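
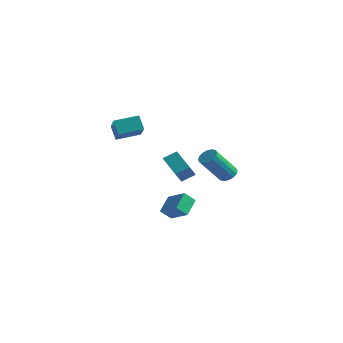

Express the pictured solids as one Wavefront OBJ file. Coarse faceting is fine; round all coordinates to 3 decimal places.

v -1.112 3.65 -1.693
v -0.502 3.656 -1.533
v -0.919 2.337 0.112
v -1.528 2.33 -0.047
v -0.636 3.904 -1.368
v -1.052 2.585 0.277
v -0.896 4.084 -1.29
v -1.313 2.764 0.355
v -1.215 4.147 -1.32
v -1.631 2.828 0.326
v -1.506 4.077 -1.45
v -1.922 2.758 0.196
v -1.691 3.893 -1.645
v -2.107 2.573 0.001
v -1.721 3.643 -1.852
v -2.138 2.324 -0.207
v -1.588 3.395 -2.017
v -2.004 2.076 -0.372
v -1.327 3.216 -2.095
v -1.744 1.896 -0.45
v -1.009 3.152 -2.066
v -1.425 1.833 -0.42
v -0.718 3.222 -1.936
v -1.134 1.903 -0.29
v -0.533 3.407 -1.741
v -0.949 2.087 -0.095
v -0.154 -1.489 -0.603
v -0.101 -2.046 0.102
v -1.654 -0.811 0.046
v -1.601 -1.368 0.751
v 0.321 -0.872 -0.151
v 0.374 -1.429 0.554
v -1.179 -0.194 0.498
v -1.126 -0.751 1.203
v -2.99 0.915 -4.827
v -3.344 0.366 -4.208
v -3.273 1.948 -4.072
v -3.626 1.398 -3.453
v -1.694 0.802 -4.187
v -2.047 0.252 -3.568
v -1.976 1.834 -3.432
v -2.33 1.285 -2.813
v -3.698 -3.219 3.136
v -2.401 -4.396 4.101
v -2.889 -2.098 3.415
v -1.592 -3.275 4.38
v -3.208 -3.365 2.3
v -1.911 -4.542 3.265
v -2.399 -2.244 2.579
v -1.102 -3.421 3.544
f 2 1 5
f 2 5 3
f 3 5 6
f 3 6 4
f 5 1 7
f 5 7 6
f 6 7 8
f 6 8 4
f 7 1 9
f 7 9 8
f 8 9 10
f 8 10 4
f 9 1 11
f 9 11 10
f 10 11 12
f 10 12 4
f 11 1 13
f 11 13 12
f 12 13 14
f 12 14 4
f 13 1 15
f 13 15 14
f 14 15 16
f 14 16 4
f 15 1 17
f 15 17 16
f 16 17 18
f 16 18 4
f 17 1 19
f 17 19 18
f 18 19 20
f 18 20 4
f 19 1 21
f 19 21 20
f 20 21 22
f 20 22 4
f 21 1 23
f 21 23 22
f 22 23 24
f 22 24 4
f 23 1 25
f 23 25 24
f 24 25 26
f 24 26 4
f 25 1 2
f 25 2 26
f 26 2 3
f 26 3 4
f 28 30 27
f 31 28 27
f 27 30 29
f 29 31 27
f 28 34 30
f 32 28 31
f 32 34 28
f 30 34 29
f 33 31 29
f 29 34 33
f 33 32 31
f 34 32 33
f 36 38 35
f 39 36 35
f 35 38 37
f 37 39 35
f 36 42 38
f 40 36 39
f 40 42 36
f 38 42 37
f 41 39 37
f 37 42 41
f 41 40 39
f 42 40 41
f 44 46 43
f 47 44 43
f 43 46 45
f 45 47 43
f 44 50 46
f 48 44 47
f 48 50 44
f 46 50 45
f 49 47 45
f 45 50 49
f 49 48 47
f 50 48 49



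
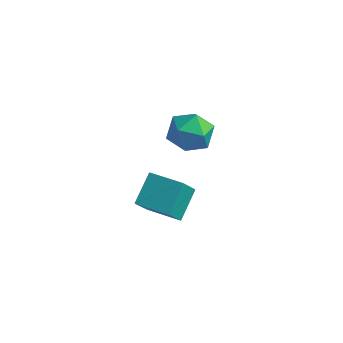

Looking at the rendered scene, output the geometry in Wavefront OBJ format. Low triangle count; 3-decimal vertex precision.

v -4.01 -2.172 -3.823
v -4.182 -3.004 -2.575
v -4.017 -0.774 -2.891
v -4.189 -1.606 -1.643
v -2.311 -2.274 -3.657
v -2.483 -3.106 -2.409
v -2.318 -0.876 -2.725
v -2.49 -1.708 -1.477
v -1.999 -0.888 1.593
v -1.323 -1.757 1.765
v -3.097 -1.483 2.895
v -2.421 -2.352 3.067
v -2.087 -1.325 3.341
v -1.409 -0.957 2.536
v -3.011 -2.283 2.124
v -2.333 -1.915 1.319
v -1.949 -2.62 2.093
v -1.378 -2.027 2.845
v -3.042 -1.213 1.815
v -2.471 -0.62 2.567
f 2 4 1
f 5 2 1
f 1 4 3
f 3 5 1
f 2 8 4
f 6 2 5
f 6 8 2
f 4 8 3
f 7 5 3
f 3 8 7
f 7 6 5
f 8 6 7
f 9 20 14
f 9 14 10
f 9 10 16
f 9 16 19
f 9 19 20
f 10 14 18
f 14 20 13
f 20 19 11
f 19 16 15
f 16 10 17
f 12 18 13
f 12 13 11
f 12 11 15
f 12 15 17
f 12 17 18
f 13 18 14
f 11 13 20
f 15 11 19
f 17 15 16
f 18 17 10



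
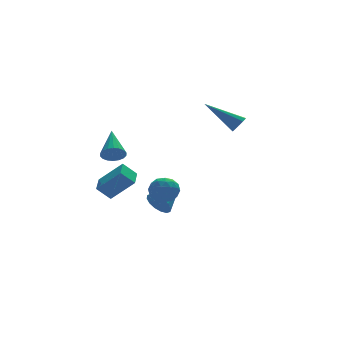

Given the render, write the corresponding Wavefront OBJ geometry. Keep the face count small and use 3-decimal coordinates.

v -1.844 1.91 -2.92
v -0.826 1.257 -1.754
v -1.359 2.962 -2.754
v -0.341 2.308 -1.588
v -1.179 1.712 -3.612
v -0.161 1.058 -2.446
v -0.694 2.763 -3.446
v 0.324 2.11 -2.28
v -1.111 -3.797 -0.527
v -0.388 -3.583 -0.386
v -0.732 -4.417 -1.534
v -0.009 -4.203 -1.393
v -0.359 -4.701 -0.926
v -0.593 -4.318 -0.304
v -0.527 -3.682 -1.616
v -0.761 -3.299 -0.994
v -0.027 -3.512 -1.06
v 0.077 -4.141 -0.633
v -1.197 -3.859 -1.287
v -1.093 -4.488 -0.86
v -0.783 -3.636 -0.368
v -0.337 -4.364 -1.552
v -0.543 -4.657 -1.277
v -0.118 -4.531 -1.195
v -0.904 -4.068 -0.319
v -0.478 -3.942 -0.237
v -0.461 -4.599 -0.554
v -0.642 -4.058 -1.683
v -0.216 -3.932 -1.601
v -1.002 -3.469 -0.725
v -0.577 -3.343 -0.643
v -0.659 -3.401 -1.366
v -0.145 -3.468 -0.681
v 0.078 -3.832 -1.273
v -0.227 -3.526 -1.404
v -0.365 -3.301 -1.039
v -0.084 -3.838 -0.431
v 0.139 -4.202 -1.023
v -0.067 -4.495 -0.748
v -0.205 -4.27 -0.382
v 0.128 -3.796 -0.826
v -1.259 -3.798 -0.897
v -1.036 -4.162 -1.489
v -0.915 -3.73 -1.538
v -1.053 -3.505 -1.172
v -1.198 -4.168 -0.647
v -0.975 -4.532 -1.239
v -0.755 -4.699 -0.881
v -0.893 -4.474 -0.516
v -1.248 -4.204 -1.094
v -1.275 0.973 -0.374
v -0.856 0.63 -0.033
v -0.825 2.507 0.614
v -0.699 0.724 -0.251
v -0.656 0.867 -0.493
v -0.735 1.032 -0.712
v -0.922 1.184 -0.864
v -1.178 1.295 -0.919
v -1.454 1.342 -0.866
v -1.695 1.316 -0.715
v -1.852 1.222 -0.498
v -1.895 1.079 -0.255
v -1.816 0.914 -0.037
v -1.629 0.762 0.115
v -1.373 0.651 0.17
v -1.097 0.604 0.117
v 3.961 -2 1.893
v 4.337 -1.897 2.237
v 2.599 -1.02 3.087
v 4.327 -1.655 2.027
v 4.177 -1.544 1.765
v 3.944 -1.608 1.552
v 3.719 -1.821 1.469
v 3.586 -2.103 1.548
v 3.596 -2.345 1.759
v 3.746 -2.456 2.021
v 3.978 -2.392 2.234
v 4.204 -2.179 2.317
v 1.186 1.399 -4.158
v 1.624 0.975 -4.629
v 2.494 2.021 -3.502
v 1.561 1.315 -4.826
v 1.398 1.678 -4.844
v 1.177 1.966 -4.679
v 0.959 2.102 -4.374
v 0.802 2.05 -4.011
v 0.748 1.823 -3.688
v 0.811 1.482 -3.491
v 0.975 1.119 -3.473
v 1.195 0.831 -3.638
v 1.413 0.695 -3.943
v 1.57 0.748 -4.306
f 2 4 1
f 5 2 1
f 1 4 3
f 3 5 1
f 2 8 4
f 6 2 5
f 6 8 2
f 4 8 3
f 7 5 3
f 3 8 7
f 7 6 5
f 8 6 7
f 9 46 25
f 46 20 49
f 25 49 14
f 46 49 25
f 9 25 21
f 25 14 26
f 21 26 10
f 25 26 21
f 9 21 30
f 21 10 31
f 30 31 16
f 21 31 30
f 9 30 42
f 30 16 45
f 42 45 19
f 30 45 42
f 9 42 46
f 42 19 50
f 46 50 20
f 42 50 46
f 10 26 37
f 26 14 40
f 37 40 18
f 26 40 37
f 14 49 27
f 49 20 48
f 27 48 13
f 49 48 27
f 20 50 47
f 50 19 43
f 47 43 11
f 50 43 47
f 19 45 44
f 45 16 32
f 44 32 15
f 45 32 44
f 16 31 36
f 31 10 33
f 36 33 17
f 31 33 36
f 12 38 24
f 38 18 39
f 24 39 13
f 38 39 24
f 12 24 22
f 24 13 23
f 22 23 11
f 24 23 22
f 12 22 29
f 22 11 28
f 29 28 15
f 22 28 29
f 12 29 34
f 29 15 35
f 34 35 17
f 29 35 34
f 12 34 38
f 34 17 41
f 38 41 18
f 34 41 38
f 13 39 27
f 39 18 40
f 27 40 14
f 39 40 27
f 11 23 47
f 23 13 48
f 47 48 20
f 23 48 47
f 15 28 44
f 28 11 43
f 44 43 19
f 28 43 44
f 17 35 36
f 35 15 32
f 36 32 16
f 35 32 36
f 18 41 37
f 41 17 33
f 37 33 10
f 41 33 37
f 52 51 54
f 52 54 53
f 54 51 55
f 54 55 53
f 55 51 56
f 55 56 53
f 56 51 57
f 56 57 53
f 57 51 58
f 57 58 53
f 58 51 59
f 58 59 53
f 59 51 60
f 59 60 53
f 60 51 61
f 60 61 53
f 61 51 62
f 61 62 53
f 62 51 63
f 62 63 53
f 63 51 64
f 63 64 53
f 64 51 65
f 64 65 53
f 65 51 66
f 65 66 53
f 66 51 52
f 66 52 53
f 68 67 70
f 68 70 69
f 70 67 71
f 70 71 69
f 71 67 72
f 71 72 69
f 72 67 73
f 72 73 69
f 73 67 74
f 73 74 69
f 74 67 75
f 74 75 69
f 75 67 76
f 75 76 69
f 76 67 77
f 76 77 69
f 77 67 78
f 77 78 69
f 78 67 68
f 78 68 69
f 80 79 82
f 80 82 81
f 82 79 83
f 82 83 81
f 83 79 84
f 83 84 81
f 84 79 85
f 84 85 81
f 85 79 86
f 85 86 81
f 86 79 87
f 86 87 81
f 87 79 88
f 87 88 81
f 88 79 89
f 88 89 81
f 89 79 90
f 89 90 81
f 90 79 91
f 90 91 81
f 91 79 92
f 91 92 81
f 92 79 80
f 92 80 81



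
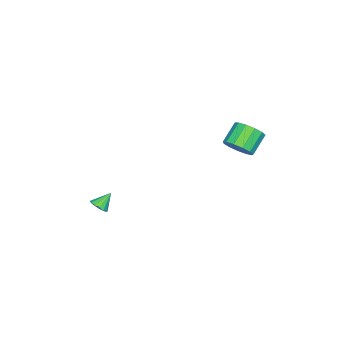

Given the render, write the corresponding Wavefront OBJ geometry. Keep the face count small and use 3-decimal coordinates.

v 1.136 -3.737 -3.72
v 1.475 -4.013 -3.294
v 0.444 -3.323 -2.9
v 1.605 -3.727 -3.329
v 1.609 -3.444 -3.468
v 1.486 -3.239 -3.675
v 1.27 -3.167 -3.894
v 1.018 -3.248 -4.066
v 0.798 -3.46 -4.145
v 0.668 -3.746 -4.111
v 0.664 -4.029 -3.971
v 0.786 -4.234 -3.765
v 1.003 -4.306 -3.546
v 1.255 -4.225 -3.374
v -0.901 3.817 2.517
v -0.454 3.345 3.168
v -1.592 3.49 4.054
v -2.039 3.963 3.403
v -0.334 3.844 3.24
v -1.472 3.989 4.127
v -0.393 4.334 3.083
v -1.531 4.48 3.97
v -0.614 4.661 2.747
v -1.752 4.806 3.633
v -0.926 4.719 2.337
v -2.064 4.865 3.223
v -1.23 4.491 1.984
v -2.368 4.637 2.871
v -1.429 4.05 1.8
v -2.568 4.195 2.687
v -1.461 3.534 1.844
v -2.599 3.679 2.731
v -1.315 3.108 2.101
v -2.453 3.254 2.988
v -1.037 2.908 2.491
v -2.175 3.053 3.377
v -0.716 2.996 2.888
v -1.854 3.141 3.775
f 2 1 4
f 2 4 3
f 4 1 5
f 4 5 3
f 5 1 6
f 5 6 3
f 6 1 7
f 6 7 3
f 7 1 8
f 7 8 3
f 8 1 9
f 8 9 3
f 9 1 10
f 9 10 3
f 10 1 11
f 10 11 3
f 11 1 12
f 11 12 3
f 12 1 13
f 12 13 3
f 13 1 14
f 13 14 3
f 14 1 2
f 14 2 3
f 16 15 19
f 16 19 17
f 17 19 20
f 17 20 18
f 19 15 21
f 19 21 20
f 20 21 22
f 20 22 18
f 21 15 23
f 21 23 22
f 22 23 24
f 22 24 18
f 23 15 25
f 23 25 24
f 24 25 26
f 24 26 18
f 25 15 27
f 25 27 26
f 26 27 28
f 26 28 18
f 27 15 29
f 27 29 28
f 28 29 30
f 28 30 18
f 29 15 31
f 29 31 30
f 30 31 32
f 30 32 18
f 31 15 33
f 31 33 32
f 32 33 34
f 32 34 18
f 33 15 35
f 33 35 34
f 34 35 36
f 34 36 18
f 35 15 37
f 35 37 36
f 36 37 38
f 36 38 18
f 37 15 16
f 37 16 38
f 38 16 17
f 38 17 18



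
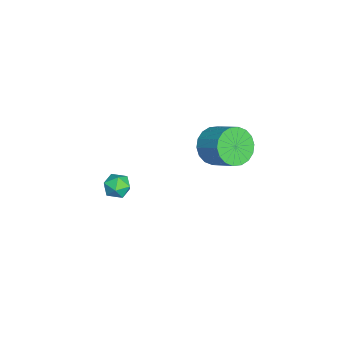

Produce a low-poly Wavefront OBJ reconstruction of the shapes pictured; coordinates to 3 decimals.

v -2.307 -3.044 -2.183
v -1.538 -2.846 -2.271
v -2.082 -4.174 -2.769
v -1.313 -3.976 -2.857
v -1.606 -4.129 -2.129
v -1.745 -3.43 -1.767
v -1.875 -3.59 -3.273
v -2.014 -2.891 -2.911
v -1.271 -3.183 -2.945
v -1.105 -3.516 -2.237
v -2.515 -3.504 -2.803
v -2.349 -3.837 -2.095
v 0.374 1.382 2.96
v 0.885 1.677 2.056
v 1.797 2.673 2.895
v 1.286 2.378 3.8
v 0.521 1.99 2.08
v 1.433 2.986 2.919
v 0.128 2.182 2.278
v 1.04 3.178 3.118
v -0.216 2.217 2.612
v 0.696 3.212 3.451
v -0.444 2.085 3.014
v 0.468 3.081 3.854
v -0.509 1.815 3.406
v 0.403 2.811 4.246
v -0.4 1.459 3.71
v 0.512 2.455 4.549
v -0.137 1.087 3.865
v 0.775 2.083 4.704
v 0.227 0.774 3.841
v 1.139 1.77 4.68
v 0.62 0.582 3.642
v 1.532 1.578 4.482
v 0.964 0.548 3.309
v 1.876 1.543 4.148
v 1.192 0.679 2.906
v 2.104 1.675 3.746
v 1.257 0.949 2.514
v 2.169 1.945 3.354
v 1.148 1.305 2.211
v 2.06 2.301 3.05
f 1 12 6
f 1 6 2
f 1 2 8
f 1 8 11
f 1 11 12
f 2 6 10
f 6 12 5
f 12 11 3
f 11 8 7
f 8 2 9
f 4 10 5
f 4 5 3
f 4 3 7
f 4 7 9
f 4 9 10
f 5 10 6
f 3 5 12
f 7 3 11
f 9 7 8
f 10 9 2
f 14 13 17
f 14 17 15
f 15 17 18
f 15 18 16
f 17 13 19
f 17 19 18
f 18 19 20
f 18 20 16
f 19 13 21
f 19 21 20
f 20 21 22
f 20 22 16
f 21 13 23
f 21 23 22
f 22 23 24
f 22 24 16
f 23 13 25
f 23 25 24
f 24 25 26
f 24 26 16
f 25 13 27
f 25 27 26
f 26 27 28
f 26 28 16
f 27 13 29
f 27 29 28
f 28 29 30
f 28 30 16
f 29 13 31
f 29 31 30
f 30 31 32
f 30 32 16
f 31 13 33
f 31 33 32
f 32 33 34
f 32 34 16
f 33 13 35
f 33 35 34
f 34 35 36
f 34 36 16
f 35 13 37
f 35 37 36
f 36 37 38
f 36 38 16
f 37 13 39
f 37 39 38
f 38 39 40
f 38 40 16
f 39 13 41
f 39 41 40
f 40 41 42
f 40 42 16
f 41 13 14
f 41 14 42
f 42 14 15
f 42 15 16



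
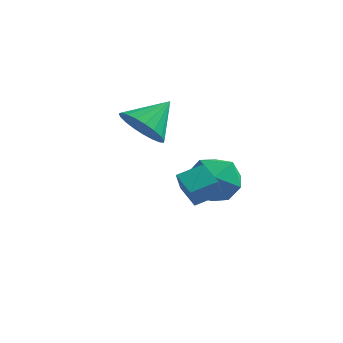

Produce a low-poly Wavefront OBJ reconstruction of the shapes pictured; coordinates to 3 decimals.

v -2.985 -0.625 3.016
v -2.223 -0.447 2.362
v -2.415 0.485 3.984
v -2.521 -0.176 2.227
v -2.898 0.017 2.228
v -3.291 0.099 2.366
v -3.631 0.056 2.616
v -3.859 -0.105 2.935
v -3.936 -0.356 3.268
v -3.849 -0.654 3.558
v -3.613 -0.946 3.754
v -3.268 -1.183 3.822
v -2.874 -1.324 3.751
v -2.499 -1.343 3.553
v -2.209 -1.239 3.262
v -2.053 -1.028 2.928
v -2.058 -0.748 2.61
v -0.247 1.024 1.189
v 0.244 0.608 0.216
v -1.944 0.952 0.364
v -1.453 0.536 -0.609
v -1.492 -0.124 0.352
v -0.443 -0.08 0.862
v -1.257 1.64 -0.282
v -0.208 1.684 0.228
v -0.38 0.988 -0.694
v -0.525 -0.101 -0.302
v -1.175 1.661 0.882
v -1.32 0.572 1.274
v 0.35 -3.524 1.184
v 0.431 -4.046 2.021
v -0.415 -2.975 1.6
v -0.334 -3.497 2.437
v 1.034 -2.843 1.543
v 1.115 -3.365 2.38
v 0.269 -2.294 1.959
v 0.35 -2.816 2.796
f 2 1 4
f 2 4 3
f 4 1 5
f 4 5 3
f 5 1 6
f 5 6 3
f 6 1 7
f 6 7 3
f 7 1 8
f 7 8 3
f 8 1 9
f 8 9 3
f 9 1 10
f 9 10 3
f 10 1 11
f 10 11 3
f 11 1 12
f 11 12 3
f 12 1 13
f 12 13 3
f 13 1 14
f 13 14 3
f 14 1 15
f 14 15 3
f 15 1 16
f 15 16 3
f 16 1 17
f 16 17 3
f 17 1 2
f 17 2 3
f 18 29 23
f 18 23 19
f 18 19 25
f 18 25 28
f 18 28 29
f 19 23 27
f 23 29 22
f 29 28 20
f 28 25 24
f 25 19 26
f 21 27 22
f 21 22 20
f 21 20 24
f 21 24 26
f 21 26 27
f 22 27 23
f 20 22 29
f 24 20 28
f 26 24 25
f 27 26 19
f 31 33 30
f 34 31 30
f 30 33 32
f 32 34 30
f 31 37 33
f 35 31 34
f 35 37 31
f 33 37 32
f 36 34 32
f 32 37 36
f 36 35 34
f 37 35 36



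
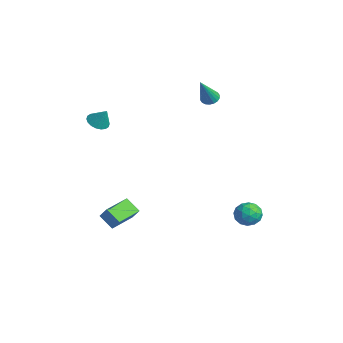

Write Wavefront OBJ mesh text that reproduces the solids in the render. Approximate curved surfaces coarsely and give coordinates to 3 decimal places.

v -1.325 -3.527 -4.73
v -2.148 -3.925 -4.05
v -1.942 -2.004 -4.588
v -2.766 -2.402 -3.907
v -0.714 -3.358 -3.893
v -1.538 -3.756 -3.212
v -1.332 -1.835 -3.75
v -2.155 -2.233 -3.07
v -3.958 3.91 2.791
v -3.406 3.895 2.582
v -3.302 2.93 4.589
v -3.414 4.124 2.71
v -3.529 4.311 2.854
v -3.729 4.419 2.985
v -3.975 4.426 3.079
v -4.217 4.33 3.115
v -4.407 4.152 3.087
v -4.509 3.926 3.001
v -4.502 3.697 2.873
v -4.386 3.51 2.729
v -4.186 3.402 2.597
v -3.941 3.395 2.504
v -3.699 3.491 2.468
v -3.508 3.669 2.495
v -2.335 -3.831 3.495
v -1.706 -3.93 3.203
v -1.825 -3.509 4.485
v -1.768 -3.631 3.137
v -1.941 -3.373 3.142
v -2.193 -3.205 3.217
v -2.472 -3.161 3.347
v -2.725 -3.25 3.506
v -2.9 -3.454 3.663
v -2.964 -3.733 3.787
v -2.903 -4.032 3.852
v -2.729 -4.29 3.847
v -2.478 -4.458 3.772
v -2.198 -4.502 3.643
v -1.945 -4.413 3.483
v -1.77 -4.209 3.327
v 2.981 3.234 -2.149
v 3.392 3.453 -2.862
v 2.728 1.987 -2.678
v 3.139 2.206 -3.391
v 3.571 2.101 -2.665
v 3.728 2.871 -2.338
v 2.392 2.569 -3.202
v 2.549 3.339 -2.875
v 3.028 3.042 -3.513
v 3.757 2.752 -3.181
v 2.363 2.688 -2.359
v 3.092 2.398 -2.027
v 3.209 3.453 -2.459
v 2.911 1.987 -3.081
v 3.165 1.925 -2.654
v 3.407 2.054 -3.073
v 3.406 3.111 -2.151
v 3.648 3.24 -2.57
v 3.753 2.445 -2.454
v 2.472 2.2 -2.97
v 2.714 2.329 -3.389
v 2.713 3.386 -2.467
v 2.955 3.515 -2.886
v 2.367 2.995 -3.086
v 3.237 3.34 -3.261
v 3.088 2.607 -3.572
v 2.648 2.82 -3.46
v 2.741 3.273 -3.268
v 3.665 3.17 -3.066
v 3.516 2.437 -3.377
v 3.771 2.375 -2.95
v 3.863 2.828 -2.758
v 3.451 2.928 -3.448
v 2.604 3.003 -2.163
v 2.455 2.27 -2.474
v 2.257 2.612 -2.782
v 2.349 3.065 -2.59
v 3.032 2.833 -1.968
v 2.883 2.1 -2.279
v 3.379 2.167 -2.272
v 3.472 2.62 -2.08
v 2.669 2.512 -2.092
f 2 4 1
f 5 2 1
f 1 4 3
f 3 5 1
f 2 8 4
f 6 2 5
f 6 8 2
f 4 8 3
f 7 5 3
f 3 8 7
f 7 6 5
f 8 6 7
f 10 9 12
f 10 12 11
f 12 9 13
f 12 13 11
f 13 9 14
f 13 14 11
f 14 9 15
f 14 15 11
f 15 9 16
f 15 16 11
f 16 9 17
f 16 17 11
f 17 9 18
f 17 18 11
f 18 9 19
f 18 19 11
f 19 9 20
f 19 20 11
f 20 9 21
f 20 21 11
f 21 9 22
f 21 22 11
f 22 9 23
f 22 23 11
f 23 9 24
f 23 24 11
f 24 9 10
f 24 10 11
f 26 25 28
f 26 28 27
f 28 25 29
f 28 29 27
f 29 25 30
f 29 30 27
f 30 25 31
f 30 31 27
f 31 25 32
f 31 32 27
f 32 25 33
f 32 33 27
f 33 25 34
f 33 34 27
f 34 25 35
f 34 35 27
f 35 25 36
f 35 36 27
f 36 25 37
f 36 37 27
f 37 25 38
f 37 38 27
f 38 25 39
f 38 39 27
f 39 25 40
f 39 40 27
f 40 25 26
f 40 26 27
f 41 78 57
f 78 52 81
f 57 81 46
f 78 81 57
f 41 57 53
f 57 46 58
f 53 58 42
f 57 58 53
f 41 53 62
f 53 42 63
f 62 63 48
f 53 63 62
f 41 62 74
f 62 48 77
f 74 77 51
f 62 77 74
f 41 74 78
f 74 51 82
f 78 82 52
f 74 82 78
f 42 58 69
f 58 46 72
f 69 72 50
f 58 72 69
f 46 81 59
f 81 52 80
f 59 80 45
f 81 80 59
f 52 82 79
f 82 51 75
f 79 75 43
f 82 75 79
f 51 77 76
f 77 48 64
f 76 64 47
f 77 64 76
f 48 63 68
f 63 42 65
f 68 65 49
f 63 65 68
f 44 70 56
f 70 50 71
f 56 71 45
f 70 71 56
f 44 56 54
f 56 45 55
f 54 55 43
f 56 55 54
f 44 54 61
f 54 43 60
f 61 60 47
f 54 60 61
f 44 61 66
f 61 47 67
f 66 67 49
f 61 67 66
f 44 66 70
f 66 49 73
f 70 73 50
f 66 73 70
f 45 71 59
f 71 50 72
f 59 72 46
f 71 72 59
f 43 55 79
f 55 45 80
f 79 80 52
f 55 80 79
f 47 60 76
f 60 43 75
f 76 75 51
f 60 75 76
f 49 67 68
f 67 47 64
f 68 64 48
f 67 64 68
f 50 73 69
f 73 49 65
f 69 65 42
f 73 65 69



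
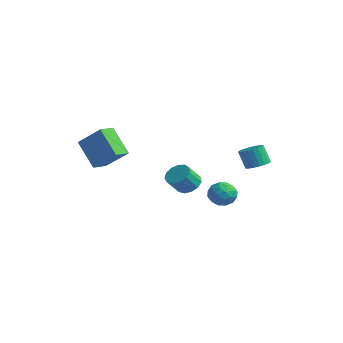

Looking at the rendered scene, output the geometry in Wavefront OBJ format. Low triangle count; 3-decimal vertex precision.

v -1.266 -4.338 2.277
v -2.488 -4.477 3.725
v -1.537 -3.406 2.138
v -2.759 -3.546 3.586
v 0.019 -3.794 3.414
v -1.203 -3.934 4.862
v -0.252 -2.863 3.275
v -1.474 -3.002 4.723
v 0.471 2.659 -0.981
v 1.184 2.904 -0.608
v 0.376 1.616 -0.112
v 1.089 1.861 0.261
v 0.393 2.327 0.337
v 0.451 2.972 -0.201
v 1.109 1.548 -0.519
v 1.167 2.193 -1.057
v 1.578 2.218 -0.323
v 1.135 2.7 0.206
v 0.425 1.82 -0.926
v -0.018 2.302 -0.397
v 0.836 2.873 -0.871
v 0.724 1.647 0.151
v 0.315 1.921 0.195
v 0.734 2.065 0.415
v 0.405 2.913 -0.631
v 0.824 3.057 -0.412
v 0.359 2.718 0.143
v 0.736 1.463 -0.308
v 1.155 1.607 -0.089
v 0.826 2.455 -1.135
v 1.245 2.599 -0.915
v 1.201 1.802 -0.863
v 1.486 2.614 -0.484
v 1.431 2.001 0.027
v 1.442 1.817 -0.432
v 1.477 2.196 -0.748
v 1.226 2.897 -0.173
v 1.171 2.284 0.338
v 0.761 2.558 0.382
v 0.796 2.937 0.066
v 1.458 2.494 -0.006
v 0.389 2.236 -1.058
v 0.334 1.623 -0.547
v 0.764 1.583 -0.786
v 0.799 1.962 -1.102
v 0.129 2.519 -0.747
v 0.074 1.906 -0.236
v 0.083 2.324 0.028
v 0.118 2.703 -0.288
v 0.102 2.026 -0.714
v 2.246 3.442 1.897
v 2.831 3.109 2.052
v 2.438 2.926 3.139
v 1.854 3.258 2.983
v 2.895 3.362 2.118
v 2.502 3.179 3.205
v 2.861 3.627 2.15
v 2.468 3.444 3.237
v 2.733 3.864 2.144
v 2.34 3.681 3.23
v 2.531 4.037 2.1
v 2.138 3.853 3.187
v 2.285 4.118 2.025
v 1.893 3.935 3.112
v 2.034 4.097 1.931
v 1.641 3.914 3.017
v 1.815 3.976 1.831
v 1.422 3.793 2.918
v 1.662 3.774 1.741
v 1.269 3.591 2.828
v 1.598 3.521 1.675
v 1.205 3.338 2.762
v 1.632 3.256 1.643
v 1.239 3.073 2.73
v 1.76 3.019 1.65
v 1.367 2.836 2.736
v 1.962 2.847 1.693
v 1.569 2.663 2.78
v 2.207 2.765 1.768
v 1.815 2.582 2.855
v 2.459 2.786 1.863
v 2.066 2.603 2.949
v 2.678 2.907 1.962
v 2.285 2.724 3.049
v 0.735 0.165 0.803
v 1.051 0.682 1.245
v 1.121 -0.108 2.119
v 0.805 -0.625 1.677
v 0.634 0.712 1.306
v 0.704 -0.077 2.18
v 0.249 0.569 1.207
v 0.319 -0.221 2.081
v 0.018 0.297 0.98
v 0.088 -0.492 1.854
v 0.015 -0.017 0.697
v 0.085 -0.806 1.571
v 0.241 -0.273 0.447
v 0.31 -1.062 1.321
v 0.623 -0.39 0.311
v 0.693 -1.18 1.185
v 1.041 -0.331 0.331
v 1.111 -1.121 1.205
v 1.362 -0.115 0.5
v 1.432 -0.904 1.374
v 1.484 0.19 0.766
v 1.554 -0.599 1.64
v 1.368 0.487 1.044
v 1.438 -0.302 1.918
f 2 4 1
f 5 2 1
f 1 4 3
f 3 5 1
f 2 8 4
f 6 2 5
f 6 8 2
f 4 8 3
f 7 5 3
f 3 8 7
f 7 6 5
f 8 6 7
f 9 46 25
f 46 20 49
f 25 49 14
f 46 49 25
f 9 25 21
f 25 14 26
f 21 26 10
f 25 26 21
f 9 21 30
f 21 10 31
f 30 31 16
f 21 31 30
f 9 30 42
f 30 16 45
f 42 45 19
f 30 45 42
f 9 42 46
f 42 19 50
f 46 50 20
f 42 50 46
f 10 26 37
f 26 14 40
f 37 40 18
f 26 40 37
f 14 49 27
f 49 20 48
f 27 48 13
f 49 48 27
f 20 50 47
f 50 19 43
f 47 43 11
f 50 43 47
f 19 45 44
f 45 16 32
f 44 32 15
f 45 32 44
f 16 31 36
f 31 10 33
f 36 33 17
f 31 33 36
f 12 38 24
f 38 18 39
f 24 39 13
f 38 39 24
f 12 24 22
f 24 13 23
f 22 23 11
f 24 23 22
f 12 22 29
f 22 11 28
f 29 28 15
f 22 28 29
f 12 29 34
f 29 15 35
f 34 35 17
f 29 35 34
f 12 34 38
f 34 17 41
f 38 41 18
f 34 41 38
f 13 39 27
f 39 18 40
f 27 40 14
f 39 40 27
f 11 23 47
f 23 13 48
f 47 48 20
f 23 48 47
f 15 28 44
f 28 11 43
f 44 43 19
f 28 43 44
f 17 35 36
f 35 15 32
f 36 32 16
f 35 32 36
f 18 41 37
f 41 17 33
f 37 33 10
f 41 33 37
f 52 51 55
f 52 55 53
f 53 55 56
f 53 56 54
f 55 51 57
f 55 57 56
f 56 57 58
f 56 58 54
f 57 51 59
f 57 59 58
f 58 59 60
f 58 60 54
f 59 51 61
f 59 61 60
f 60 61 62
f 60 62 54
f 61 51 63
f 61 63 62
f 62 63 64
f 62 64 54
f 63 51 65
f 63 65 64
f 64 65 66
f 64 66 54
f 65 51 67
f 65 67 66
f 66 67 68
f 66 68 54
f 67 51 69
f 67 69 68
f 68 69 70
f 68 70 54
f 69 51 71
f 69 71 70
f 70 71 72
f 70 72 54
f 71 51 73
f 71 73 72
f 72 73 74
f 72 74 54
f 73 51 75
f 73 75 74
f 74 75 76
f 74 76 54
f 75 51 77
f 75 77 76
f 76 77 78
f 76 78 54
f 77 51 79
f 77 79 78
f 78 79 80
f 78 80 54
f 79 51 81
f 79 81 80
f 80 81 82
f 80 82 54
f 81 51 83
f 81 83 82
f 82 83 84
f 82 84 54
f 83 51 52
f 83 52 84
f 84 52 53
f 84 53 54
f 86 85 89
f 86 89 87
f 87 89 90
f 87 90 88
f 89 85 91
f 89 91 90
f 90 91 92
f 90 92 88
f 91 85 93
f 91 93 92
f 92 93 94
f 92 94 88
f 93 85 95
f 93 95 94
f 94 95 96
f 94 96 88
f 95 85 97
f 95 97 96
f 96 97 98
f 96 98 88
f 97 85 99
f 97 99 98
f 98 99 100
f 98 100 88
f 99 85 101
f 99 101 100
f 100 101 102
f 100 102 88
f 101 85 103
f 101 103 102
f 102 103 104
f 102 104 88
f 103 85 105
f 103 105 104
f 104 105 106
f 104 106 88
f 105 85 107
f 105 107 106
f 106 107 108
f 106 108 88
f 107 85 86
f 107 86 108
f 108 86 87
f 108 87 88



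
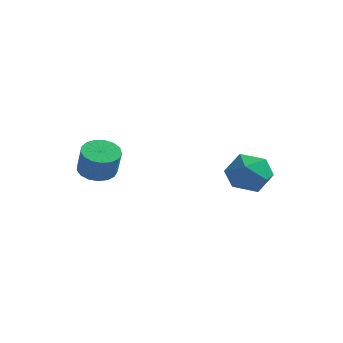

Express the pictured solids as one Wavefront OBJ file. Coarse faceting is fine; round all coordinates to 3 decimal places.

v 0.849 2.386 -2.022
v 1.945 2.315 -1.469
v 0.235 0.785 -1.011
v 1.331 0.714 -0.458
v 0.57 1.644 -0.196
v 0.949 2.633 -0.821
v 1.231 0.467 -1.659
v 1.61 1.456 -2.284
v 2.181 1.128 -1.245
v 1.773 1.856 -0.341
v 0.407 1.244 -2.139
v -0.001 1.972 -1.235
v -3.7 -3.585 -0.065
v -3.216 -2.827 -0.038
v -2.775 -3.157 1.292
v -3.26 -3.915 1.265
v -3.6 -2.71 0.118
v -3.159 -3.039 1.449
v -4.007 -2.793 0.232
v -3.566 -3.122 1.563
v -4.343 -3.058 0.278
v -3.903 -3.387 1.609
v -4.533 -3.443 0.246
v -4.092 -3.772 1.576
v -4.532 -3.861 0.142
v -4.091 -4.191 1.473
v -4.34 -4.216 -0.01
v -3.899 -4.545 1.321
v -4.002 -4.426 -0.174
v -3.561 -4.756 1.157
v -3.595 -4.444 -0.313
v -3.154 -4.773 1.018
v -3.212 -4.265 -0.396
v -2.771 -4.594 0.935
v -2.941 -3.93 -0.402
v -2.5 -4.26 0.928
v -2.844 -3.517 -0.332
v -2.403 -3.846 0.999
v -2.943 -3.118 -0.201
v -2.502 -3.448 1.13
f 1 12 6
f 1 6 2
f 1 2 8
f 1 8 11
f 1 11 12
f 2 6 10
f 6 12 5
f 12 11 3
f 11 8 7
f 8 2 9
f 4 10 5
f 4 5 3
f 4 3 7
f 4 7 9
f 4 9 10
f 5 10 6
f 3 5 12
f 7 3 11
f 9 7 8
f 10 9 2
f 14 13 17
f 14 17 15
f 15 17 18
f 15 18 16
f 17 13 19
f 17 19 18
f 18 19 20
f 18 20 16
f 19 13 21
f 19 21 20
f 20 21 22
f 20 22 16
f 21 13 23
f 21 23 22
f 22 23 24
f 22 24 16
f 23 13 25
f 23 25 24
f 24 25 26
f 24 26 16
f 25 13 27
f 25 27 26
f 26 27 28
f 26 28 16
f 27 13 29
f 27 29 28
f 28 29 30
f 28 30 16
f 29 13 31
f 29 31 30
f 30 31 32
f 30 32 16
f 31 13 33
f 31 33 32
f 32 33 34
f 32 34 16
f 33 13 35
f 33 35 34
f 34 35 36
f 34 36 16
f 35 13 37
f 35 37 36
f 36 37 38
f 36 38 16
f 37 13 39
f 37 39 38
f 38 39 40
f 38 40 16
f 39 13 14
f 39 14 40
f 40 14 15
f 40 15 16



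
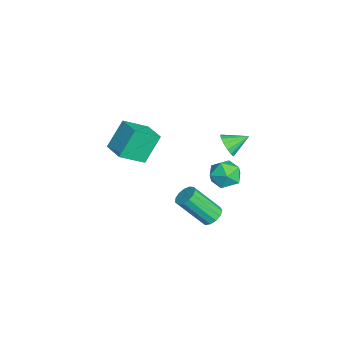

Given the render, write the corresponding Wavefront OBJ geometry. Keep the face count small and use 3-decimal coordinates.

v -1.498 1.434 -4.035
v -1.102 1.851 -3.654
v -1.207 0.424 -1.983
v -1.602 0.006 -2.365
v -1.471 1.957 -3.586
v -1.575 0.53 -1.916
v -1.847 1.897 -3.662
v -1.952 0.469 -1.991
v -2.113 1.689 -3.856
v -2.218 0.262 -2.185
v -2.183 1.401 -4.106
v -2.288 -0.027 -2.436
v -2.036 1.123 -4.335
v -2.141 -0.305 -2.664
v -1.718 0.943 -4.468
v -1.822 -0.484 -2.797
v -1.33 0.92 -4.464
v -1.434 -0.508 -2.793
v -0.995 1.059 -4.324
v -1.1 -0.368 -2.653
v -0.82 1.318 -4.092
v -0.925 -0.11 -2.421
v -0.86 1.613 -3.842
v -0.965 0.185 -2.172
v -4.808 -1.878 0.64
v -4.268 -3.215 1.595
v -3.549 -1.228 0.839
v -3.01 -2.566 1.794
v -4.13 -2.714 -0.914
v -3.591 -4.052 0.041
v -2.872 -2.065 -0.715
v -2.332 -3.402 0.24
v -2.775 2.858 -1.101
v -2.032 2.202 -1.225
v -3.648 2.078 -2.215
v -2.905 1.422 -2.339
v -3.427 1.43 -1.487
v -2.888 1.912 -0.799
v -2.792 2.368 -2.641
v -2.253 2.85 -1.953
v -2.042 1.899 -2.176
v -2.435 1.32 -1.463
v -3.245 2.96 -1.977
v -3.638 2.381 -1.264
v 0.59 2.044 3.561
v 1.137 2.331 3.173
v 0.41 3.136 4.119
v 0.828 2.388 2.963
v 0.455 2.352 2.913
v 0.118 2.234 3.037
v -0.092 2.064 3.301
v -0.12 1.889 3.635
v 0.042 1.756 3.949
v 0.351 1.699 4.159
v 0.724 1.735 4.209
v 1.061 1.853 4.085
v 1.271 2.023 3.821
v 1.299 2.198 3.487
f 2 1 5
f 2 5 3
f 3 5 6
f 3 6 4
f 5 1 7
f 5 7 6
f 6 7 8
f 6 8 4
f 7 1 9
f 7 9 8
f 8 9 10
f 8 10 4
f 9 1 11
f 9 11 10
f 10 11 12
f 10 12 4
f 11 1 13
f 11 13 12
f 12 13 14
f 12 14 4
f 13 1 15
f 13 15 14
f 14 15 16
f 14 16 4
f 15 1 17
f 15 17 16
f 16 17 18
f 16 18 4
f 17 1 19
f 17 19 18
f 18 19 20
f 18 20 4
f 19 1 21
f 19 21 20
f 20 21 22
f 20 22 4
f 21 1 23
f 21 23 22
f 22 23 24
f 22 24 4
f 23 1 2
f 23 2 24
f 24 2 3
f 24 3 4
f 26 28 25
f 29 26 25
f 25 28 27
f 27 29 25
f 26 32 28
f 30 26 29
f 30 32 26
f 28 32 27
f 31 29 27
f 27 32 31
f 31 30 29
f 32 30 31
f 33 44 38
f 33 38 34
f 33 34 40
f 33 40 43
f 33 43 44
f 34 38 42
f 38 44 37
f 44 43 35
f 43 40 39
f 40 34 41
f 36 42 37
f 36 37 35
f 36 35 39
f 36 39 41
f 36 41 42
f 37 42 38
f 35 37 44
f 39 35 43
f 41 39 40
f 42 41 34
f 46 45 48
f 46 48 47
f 48 45 49
f 48 49 47
f 49 45 50
f 49 50 47
f 50 45 51
f 50 51 47
f 51 45 52
f 51 52 47
f 52 45 53
f 52 53 47
f 53 45 54
f 53 54 47
f 54 45 55
f 54 55 47
f 55 45 56
f 55 56 47
f 56 45 57
f 56 57 47
f 57 45 58
f 57 58 47
f 58 45 46
f 58 46 47



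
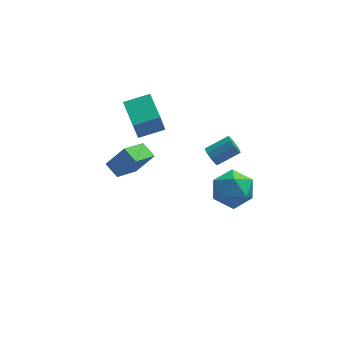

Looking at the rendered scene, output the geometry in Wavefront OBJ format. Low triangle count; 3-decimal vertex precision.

v -1.037 2.166 -2.56
v -2.052 0.852 -1.616
v -1.587 2.882 -2.154
v -2.602 1.568 -1.211
v -0.078 2.252 -1.409
v -1.093 0.938 -0.466
v -0.628 2.968 -1.004
v -1.643 1.654 -0.06
v -0.904 2.212 0.244
v -1.16 1.841 1.644
v -1.326 3.881 0.61
v -1.581 3.51 2.009
v 0.481 2.49 0.571
v 0.226 2.119 1.97
v 0.06 4.159 0.936
v -0.196 3.788 2.336
v 2.553 -0.491 1.171
v 2.834 -0.868 0.831
v 4.009 -0.565 1.469
v 3.727 -0.189 1.809
v 2.833 -0.508 0.664
v 4.007 -0.206 1.301
v 2.7 -0.141 0.733
v 3.875 0.162 1.371
v 2.499 0.063 1.008
v 3.673 0.365 1.646
v 2.323 0.007 1.359
v 3.497 0.309 1.997
v 2.254 -0.282 1.622
v 3.428 0.02 2.26
v 2.325 -0.668 1.674
v 3.5 -0.366 2.312
v 2.503 -0.972 1.491
v 3.677 -0.67 2.129
v 2.704 -1.051 1.158
v 3.878 -0.749 1.796
v 2.809 -2.382 1.047
v 3.975 -2.417 1.029
v 2.765 -4.163 1.671
v 3.931 -4.198 1.653
v 3.379 -3.529 2.434
v 3.406 -2.428 2.048
v 3.334 -4.152 0.652
v 3.361 -3.051 0.266
v 4.3 -3.511 0.785
v 4.328 -3.126 1.887
v 2.412 -3.454 0.813
v 2.44 -3.069 1.915
f 2 4 1
f 5 2 1
f 1 4 3
f 3 5 1
f 2 8 4
f 6 2 5
f 6 8 2
f 4 8 3
f 7 5 3
f 3 8 7
f 7 6 5
f 8 6 7
f 10 12 9
f 13 10 9
f 9 12 11
f 11 13 9
f 10 16 12
f 14 10 13
f 14 16 10
f 12 16 11
f 15 13 11
f 11 16 15
f 15 14 13
f 16 14 15
f 18 17 21
f 18 21 19
f 19 21 22
f 19 22 20
f 21 17 23
f 21 23 22
f 22 23 24
f 22 24 20
f 23 17 25
f 23 25 24
f 24 25 26
f 24 26 20
f 25 17 27
f 25 27 26
f 26 27 28
f 26 28 20
f 27 17 29
f 27 29 28
f 28 29 30
f 28 30 20
f 29 17 31
f 29 31 30
f 30 31 32
f 30 32 20
f 31 17 33
f 31 33 32
f 32 33 34
f 32 34 20
f 33 17 35
f 33 35 34
f 34 35 36
f 34 36 20
f 35 17 18
f 35 18 36
f 36 18 19
f 36 19 20
f 37 48 42
f 37 42 38
f 37 38 44
f 37 44 47
f 37 47 48
f 38 42 46
f 42 48 41
f 48 47 39
f 47 44 43
f 44 38 45
f 40 46 41
f 40 41 39
f 40 39 43
f 40 43 45
f 40 45 46
f 41 46 42
f 39 41 48
f 43 39 47
f 45 43 44
f 46 45 38



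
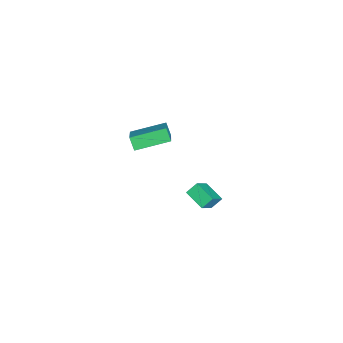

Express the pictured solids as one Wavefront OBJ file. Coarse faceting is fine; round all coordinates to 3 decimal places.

v -3.576 1.493 -3.927
v -3.911 2.081 -3.318
v -2.701 2.498 -4.416
v -3.036 3.086 -3.808
v -2.504 1.054 -2.912
v -2.839 1.642 -2.304
v -1.629 2.059 -3.402
v -1.964 2.647 -2.793
v -1.149 -1.922 3.642
v 0.276 -1.737 4.473
v -1.709 0.021 4.172
v -0.284 0.205 5.003
v -0.756 -1.605 2.897
v 0.669 -1.421 3.728
v -1.316 0.337 3.427
v 0.109 0.522 4.258
f 2 4 1
f 5 2 1
f 1 4 3
f 3 5 1
f 2 8 4
f 6 2 5
f 6 8 2
f 4 8 3
f 7 5 3
f 3 8 7
f 7 6 5
f 8 6 7
f 10 12 9
f 13 10 9
f 9 12 11
f 11 13 9
f 10 16 12
f 14 10 13
f 14 16 10
f 12 16 11
f 15 13 11
f 11 16 15
f 15 14 13
f 16 14 15



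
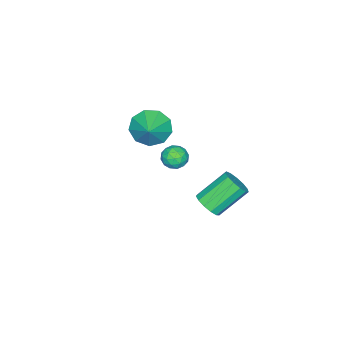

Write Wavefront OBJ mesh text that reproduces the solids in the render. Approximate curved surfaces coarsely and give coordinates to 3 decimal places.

v -1.475 -0.136 -3.365
v -0.853 0.027 -2.856
v -2.143 0.919 -1.566
v -2.765 0.756 -2.075
v -0.887 0.389 -3.14
v -2.177 1.281 -1.851
v -1.107 0.585 -3.496
v -2.397 1.477 -2.206
v -1.445 0.552 -3.81
v -2.734 1.444 -2.52
v -1.791 0.3 -3.983
v -3.081 1.192 -2.693
v -2.038 -0.09 -3.959
v -3.327 0.802 -2.67
v -2.106 -0.495 -3.747
v -3.395 0.397 -2.458
v -1.973 -0.785 -3.414
v -3.263 0.106 -2.124
v -1.683 -0.87 -3.064
v -2.972 0.022 -1.775
v -1.326 -0.722 -2.811
v -2.616 0.17 -1.521
v -1.017 -0.387 -2.733
v -2.307 0.504 -1.443
v -0.829 -3.018 1.87
v -0.323 -2.77 0.949
v 0.209 -2.462 2.59
v -0.763 -2.212 1.154
v -1.234 -2.032 1.694
v -1.515 -2.313 2.316
v -1.476 -2.924 2.73
v -1.133 -3.578 2.742
v -0.649 -3.971 2.346
v -0.249 -3.917 1.727
v -0.12 -3.443 1.175
v 1.936 0.814 3.277
v 2.594 0.605 3.207
v 1.666 -0.185 3.713
v 2.324 -0.394 3.643
v 2.162 0.095 4.109
v 2.329 0.712 3.84
v 1.931 -0.292 3.08
v 2.098 0.325 2.811
v 2.591 -0.078 3.086
v 2.734 0.161 3.721
v 1.526 0.259 3.199
v 1.669 0.498 3.834
v 2.289 0.797 3.204
v 1.971 -0.377 3.716
v 1.876 -0.09 3.99
v 2.263 -0.213 3.949
v 2.133 0.86 3.575
v 2.52 0.737 3.534
v 2.266 0.437 4.065
v 1.74 -0.317 3.386
v 2.127 -0.44 3.345
v 1.997 0.633 2.971
v 2.384 0.51 2.93
v 1.994 -0.017 2.855
v 2.674 0.273 3.091
v 2.515 -0.314 3.348
v 2.284 -0.254 3.017
v 2.382 0.109 2.858
v 2.758 0.413 3.465
v 2.599 -0.174 3.721
v 2.504 0.113 3.995
v 2.602 0.476 3.837
v 2.756 0.012 3.393
v 1.661 0.594 3.199
v 1.502 0.007 3.455
v 1.658 -0.056 3.083
v 1.756 0.307 2.925
v 1.745 0.734 3.572
v 1.586 0.147 3.829
v 1.878 0.311 4.062
v 1.976 0.674 3.903
v 1.504 0.408 3.527
f 2 1 5
f 2 5 3
f 3 5 6
f 3 6 4
f 5 1 7
f 5 7 6
f 6 7 8
f 6 8 4
f 7 1 9
f 7 9 8
f 8 9 10
f 8 10 4
f 9 1 11
f 9 11 10
f 10 11 12
f 10 12 4
f 11 1 13
f 11 13 12
f 12 13 14
f 12 14 4
f 13 1 15
f 13 15 14
f 14 15 16
f 14 16 4
f 15 1 17
f 15 17 16
f 16 17 18
f 16 18 4
f 17 1 19
f 17 19 18
f 18 19 20
f 18 20 4
f 19 1 21
f 19 21 20
f 20 21 22
f 20 22 4
f 21 1 23
f 21 23 22
f 22 23 24
f 22 24 4
f 23 1 2
f 23 2 24
f 24 2 3
f 24 3 4
f 26 25 28
f 26 28 27
f 28 25 29
f 28 29 27
f 29 25 30
f 29 30 27
f 30 25 31
f 30 31 27
f 31 25 32
f 31 32 27
f 32 25 33
f 32 33 27
f 33 25 34
f 33 34 27
f 34 25 35
f 34 35 27
f 35 25 26
f 35 26 27
f 36 73 52
f 73 47 76
f 52 76 41
f 73 76 52
f 36 52 48
f 52 41 53
f 48 53 37
f 52 53 48
f 36 48 57
f 48 37 58
f 57 58 43
f 48 58 57
f 36 57 69
f 57 43 72
f 69 72 46
f 57 72 69
f 36 69 73
f 69 46 77
f 73 77 47
f 69 77 73
f 37 53 64
f 53 41 67
f 64 67 45
f 53 67 64
f 41 76 54
f 76 47 75
f 54 75 40
f 76 75 54
f 47 77 74
f 77 46 70
f 74 70 38
f 77 70 74
f 46 72 71
f 72 43 59
f 71 59 42
f 72 59 71
f 43 58 63
f 58 37 60
f 63 60 44
f 58 60 63
f 39 65 51
f 65 45 66
f 51 66 40
f 65 66 51
f 39 51 49
f 51 40 50
f 49 50 38
f 51 50 49
f 39 49 56
f 49 38 55
f 56 55 42
f 49 55 56
f 39 56 61
f 56 42 62
f 61 62 44
f 56 62 61
f 39 61 65
f 61 44 68
f 65 68 45
f 61 68 65
f 40 66 54
f 66 45 67
f 54 67 41
f 66 67 54
f 38 50 74
f 50 40 75
f 74 75 47
f 50 75 74
f 42 55 71
f 55 38 70
f 71 70 46
f 55 70 71
f 44 62 63
f 62 42 59
f 63 59 43
f 62 59 63
f 45 68 64
f 68 44 60
f 64 60 37
f 68 60 64



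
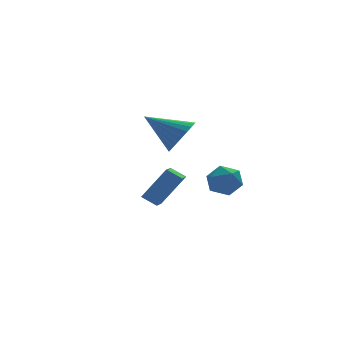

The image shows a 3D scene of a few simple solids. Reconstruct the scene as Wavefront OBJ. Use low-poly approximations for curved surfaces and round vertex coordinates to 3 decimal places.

v -2.37 -2.746 1.794
v -1.788 -2.719 2.506
v -3.65 -1.854 2.806
v -1.707 -2.412 2.338
v -1.727 -2.157 2.087
v -1.845 -1.99 1.791
v -2.043 -1.939 1.496
v -2.291 -2.011 1.246
v -2.55 -2.194 1.08
v -2.783 -2.462 1.022
v -2.952 -2.773 1.082
v -3.033 -3.08 1.25
v -3.013 -3.335 1.501
v -2.895 -3.502 1.796
v -2.697 -3.553 2.091
v -2.449 -3.481 2.341
v -2.19 -3.298 2.507
v -1.957 -3.03 2.565
v -2.735 0.936 -2.764
v -1.637 0.83 -1.292
v -2.001 2.272 -3.215
v -0.902 2.166 -1.743
v -2.198 0.494 -3.197
v -1.099 0.388 -1.725
v -1.463 1.83 -3.648
v -0.365 1.724 -2.176
v -1.562 -3.339 -0.274
v -1.091 -3.337 -0.959
v -0.929 -4.443 0.159
v -0.458 -4.441 -0.526
v -0.36 -3.848 0.047
v -0.752 -3.165 -0.22
v -1.268 -4.615 -0.58
v -1.66 -3.932 -0.847
v -0.91 -4.125 -1.147
v -0.348 -3.651 -0.76
v -1.672 -4.129 -0.04
v -1.11 -3.655 0.347
f 2 1 4
f 2 4 3
f 4 1 5
f 4 5 3
f 5 1 6
f 5 6 3
f 6 1 7
f 6 7 3
f 7 1 8
f 7 8 3
f 8 1 9
f 8 9 3
f 9 1 10
f 9 10 3
f 10 1 11
f 10 11 3
f 11 1 12
f 11 12 3
f 12 1 13
f 12 13 3
f 13 1 14
f 13 14 3
f 14 1 15
f 14 15 3
f 15 1 16
f 15 16 3
f 16 1 17
f 16 17 3
f 17 1 18
f 17 18 3
f 18 1 2
f 18 2 3
f 20 22 19
f 23 20 19
f 19 22 21
f 21 23 19
f 20 26 22
f 24 20 23
f 24 26 20
f 22 26 21
f 25 23 21
f 21 26 25
f 25 24 23
f 26 24 25
f 27 38 32
f 27 32 28
f 27 28 34
f 27 34 37
f 27 37 38
f 28 32 36
f 32 38 31
f 38 37 29
f 37 34 33
f 34 28 35
f 30 36 31
f 30 31 29
f 30 29 33
f 30 33 35
f 30 35 36
f 31 36 32
f 29 31 38
f 33 29 37
f 35 33 34
f 36 35 28



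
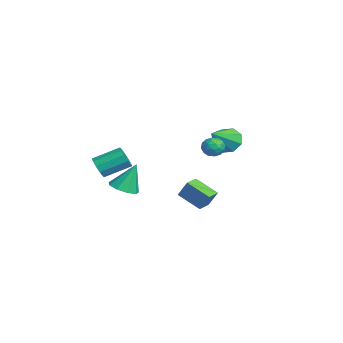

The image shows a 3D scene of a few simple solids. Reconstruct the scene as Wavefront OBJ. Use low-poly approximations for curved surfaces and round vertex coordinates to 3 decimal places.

v 3.52 -2.608 0.919
v 4.349 -2.574 0.936
v 3.46 -1.912 2.481
v 4.139 -2.095 0.715
v 3.64 -1.856 0.589
v 3.084 -1.969 0.618
v 2.732 -2.381 0.788
v 2.749 -2.899 1.02
v 3.126 -3.281 1.204
v 3.688 -3.348 1.256
v 4.171 -3.069 1.15
v 3.184 2.466 3.339
v 3.671 2.473 3.772
v 3.509 1.527 2.988
v 3.996 1.534 3.421
v 3.38 1.47 3.624
v 3.179 2.051 3.841
v 4.001 1.949 2.919
v 3.8 2.53 3.136
v 4.176 2.154 3.513
v 3.792 1.858 3.949
v 3.388 2.142 2.811
v 3.004 1.846 3.247
v 3.399 2.552 3.586
v 3.781 1.448 3.174
v 3.419 1.41 3.293
v 3.706 1.414 3.548
v 3.11 2.304 3.627
v 3.396 2.308 3.882
v 3.225 1.719 3.795
v 3.784 1.692 2.878
v 4.07 1.696 3.133
v 3.474 2.586 3.212
v 3.761 2.59 3.467
v 3.955 2.281 2.965
v 3.982 2.368 3.688
v 4.173 1.816 3.482
v 4.176 2.06 3.187
v 4.058 2.402 3.314
v 3.756 2.194 3.945
v 3.948 1.642 3.738
v 3.585 1.605 3.858
v 3.467 1.946 3.985
v 4.053 2.006 3.792
v 3.232 2.358 3.022
v 3.424 1.806 2.815
v 3.713 2.054 2.775
v 3.595 2.395 2.902
v 3.007 2.184 3.278
v 3.198 1.632 3.072
v 3.122 1.598 3.446
v 3.004 1.94 3.573
v 3.127 1.994 2.968
v -3.182 4.531 0.889
v -2.878 4.133 0.129
v -1.978 3.309 2.011
v -2.492 4.683 0.315
v -2.511 5.144 0.836
v -2.922 5.246 1.389
v -3.485 4.93 1.649
v -3.871 4.38 1.463
v -3.853 3.919 0.941
v -3.441 3.817 0.389
v -0.732 1.177 -1.844
v -0.417 1.61 -0.86
v -1.426 1.823 -1.906
v -1.112 2.256 -0.922
v 0.232 2.144 -2.578
v 0.546 2.577 -1.594
v -0.463 2.79 -2.64
v -0.148 3.223 -1.656
v -0.058 -3.234 0.879
v 0.155 -3.533 1.475
v 0.251 -2.065 2.177
v 0.038 -1.766 1.581
v 0.505 -3.443 1.238
v 0.601 -1.975 1.94
v 0.641 -3.273 0.864
v 0.737 -1.805 1.566
v 0.509 -3.088 0.496
v 0.605 -1.62 1.198
v 0.161 -2.959 0.274
v 0.257 -1.491 0.976
v -0.271 -2.935 0.283
v -0.175 -1.467 0.985
v -0.621 -3.025 0.52
v -0.525 -1.557 1.222
v -0.757 -3.195 0.894
v -0.661 -1.727 1.596
v -0.625 -3.38 1.262
v -0.529 -1.912 1.964
v -0.277 -3.509 1.484
v -0.181 -2.041 2.186
f 2 1 4
f 2 4 3
f 4 1 5
f 4 5 3
f 5 1 6
f 5 6 3
f 6 1 7
f 6 7 3
f 7 1 8
f 7 8 3
f 8 1 9
f 8 9 3
f 9 1 10
f 9 10 3
f 10 1 11
f 10 11 3
f 11 1 2
f 11 2 3
f 12 49 28
f 49 23 52
f 28 52 17
f 49 52 28
f 12 28 24
f 28 17 29
f 24 29 13
f 28 29 24
f 12 24 33
f 24 13 34
f 33 34 19
f 24 34 33
f 12 33 45
f 33 19 48
f 45 48 22
f 33 48 45
f 12 45 49
f 45 22 53
f 49 53 23
f 45 53 49
f 13 29 40
f 29 17 43
f 40 43 21
f 29 43 40
f 17 52 30
f 52 23 51
f 30 51 16
f 52 51 30
f 23 53 50
f 53 22 46
f 50 46 14
f 53 46 50
f 22 48 47
f 48 19 35
f 47 35 18
f 48 35 47
f 19 34 39
f 34 13 36
f 39 36 20
f 34 36 39
f 15 41 27
f 41 21 42
f 27 42 16
f 41 42 27
f 15 27 25
f 27 16 26
f 25 26 14
f 27 26 25
f 15 25 32
f 25 14 31
f 32 31 18
f 25 31 32
f 15 32 37
f 32 18 38
f 37 38 20
f 32 38 37
f 15 37 41
f 37 20 44
f 41 44 21
f 37 44 41
f 16 42 30
f 42 21 43
f 30 43 17
f 42 43 30
f 14 26 50
f 26 16 51
f 50 51 23
f 26 51 50
f 18 31 47
f 31 14 46
f 47 46 22
f 31 46 47
f 20 38 39
f 38 18 35
f 39 35 19
f 38 35 39
f 21 44 40
f 44 20 36
f 40 36 13
f 44 36 40
f 55 54 57
f 55 57 56
f 57 54 58
f 57 58 56
f 58 54 59
f 58 59 56
f 59 54 60
f 59 60 56
f 60 54 61
f 60 61 56
f 61 54 62
f 61 62 56
f 62 54 63
f 62 63 56
f 63 54 55
f 63 55 56
f 65 67 64
f 68 65 64
f 64 67 66
f 66 68 64
f 65 71 67
f 69 65 68
f 69 71 65
f 67 71 66
f 70 68 66
f 66 71 70
f 70 69 68
f 71 69 70
f 73 72 76
f 73 76 74
f 74 76 77
f 74 77 75
f 76 72 78
f 76 78 77
f 77 78 79
f 77 79 75
f 78 72 80
f 78 80 79
f 79 80 81
f 79 81 75
f 80 72 82
f 80 82 81
f 81 82 83
f 81 83 75
f 82 72 84
f 82 84 83
f 83 84 85
f 83 85 75
f 84 72 86
f 84 86 85
f 85 86 87
f 85 87 75
f 86 72 88
f 86 88 87
f 87 88 89
f 87 89 75
f 88 72 90
f 88 90 89
f 89 90 91
f 89 91 75
f 90 72 92
f 90 92 91
f 91 92 93
f 91 93 75
f 92 72 73
f 92 73 93
f 93 73 74
f 93 74 75



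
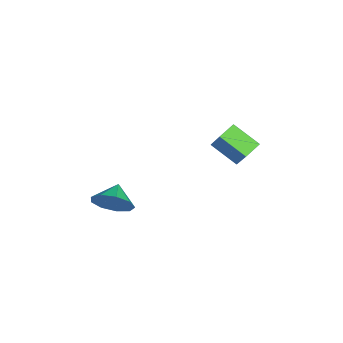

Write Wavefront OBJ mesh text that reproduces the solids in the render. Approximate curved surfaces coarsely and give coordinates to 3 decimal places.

v -2.984 3.505 0.566
v -3.686 2.309 1.422
v -3.665 4.151 0.909
v -4.367 2.955 1.766
v -1.913 3.885 1.974
v -2.615 2.689 2.831
v -2.594 4.531 2.318
v -3.296 3.335 3.174
v 0.065 -2.168 0.274
v 0.395 -2.662 1.14
v -0.945 -1.912 0.806
v 0.584 -1.969 1.166
v 0.53 -1.37 0.774
v 0.258 -1.143 0.149
v -0.104 -1.396 -0.418
v -0.386 -2.01 -0.66
v -0.458 -2.698 -0.466
v -0.284 -3.137 0.075
v 0.053 -3.123 0.709
f 2 4 1
f 5 2 1
f 1 4 3
f 3 5 1
f 2 8 4
f 6 2 5
f 6 8 2
f 4 8 3
f 7 5 3
f 3 8 7
f 7 6 5
f 8 6 7
f 10 9 12
f 10 12 11
f 12 9 13
f 12 13 11
f 13 9 14
f 13 14 11
f 14 9 15
f 14 15 11
f 15 9 16
f 15 16 11
f 16 9 17
f 16 17 11
f 17 9 18
f 17 18 11
f 18 9 19
f 18 19 11
f 19 9 10
f 19 10 11



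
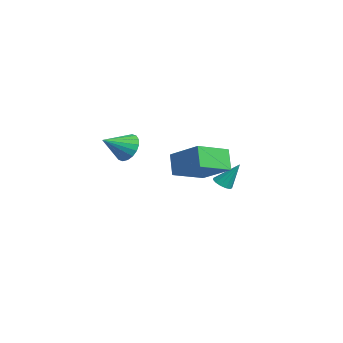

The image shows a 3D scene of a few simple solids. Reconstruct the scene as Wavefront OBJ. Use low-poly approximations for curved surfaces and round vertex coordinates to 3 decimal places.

v 3.191 -0.868 -1.818
v 2.541 -0.779 -0.873
v 2.644 0.645 -2.336
v 1.995 0.734 -1.391
v 4.565 -0.074 -0.949
v 3.916 0.015 -0.004
v 4.019 1.439 -1.467
v 3.369 1.528 -0.522
v 2.814 -2.693 -0.206
v 3.411 -2.357 0.122
v 3.106 -3.827 0.426
v 3.162 -2.298 0.343
v 2.843 -2.318 0.455
v 2.519 -2.412 0.436
v 2.253 -2.562 0.29
v 2.098 -2.738 0.046
v 2.085 -2.905 -0.248
v 2.216 -3.03 -0.533
v 2.466 -3.088 -0.754
v 2.785 -3.068 -0.866
v 3.109 -2.974 -0.847
v 3.375 -2.824 -0.701
v 3.53 -2.649 -0.457
v 3.543 -2.482 -0.163
v -0.867 2.612 -4.102
v -0.368 2.6 -4.21
v -0.593 3.328 -2.918
v -0.472 2.839 -4.331
v -0.7 3.006 -4.379
v -0.982 3.048 -4.339
v -1.227 2.952 -4.224
v -1.357 2.747 -4.07
v -1.332 2.5 -3.926
v -1.159 2.288 -3.838
v -0.893 2.179 -3.834
v -0.619 2.207 -3.914
v -0.423 2.364 -4.054
f 2 4 1
f 5 2 1
f 1 4 3
f 3 5 1
f 2 8 4
f 6 2 5
f 6 8 2
f 4 8 3
f 7 5 3
f 3 8 7
f 7 6 5
f 8 6 7
f 10 9 12
f 10 12 11
f 12 9 13
f 12 13 11
f 13 9 14
f 13 14 11
f 14 9 15
f 14 15 11
f 15 9 16
f 15 16 11
f 16 9 17
f 16 17 11
f 17 9 18
f 17 18 11
f 18 9 19
f 18 19 11
f 19 9 20
f 19 20 11
f 20 9 21
f 20 21 11
f 21 9 22
f 21 22 11
f 22 9 23
f 22 23 11
f 23 9 24
f 23 24 11
f 24 9 10
f 24 10 11
f 26 25 28
f 26 28 27
f 28 25 29
f 28 29 27
f 29 25 30
f 29 30 27
f 30 25 31
f 30 31 27
f 31 25 32
f 31 32 27
f 32 25 33
f 32 33 27
f 33 25 34
f 33 34 27
f 34 25 35
f 34 35 27
f 35 25 36
f 35 36 27
f 36 25 37
f 36 37 27
f 37 25 26
f 37 26 27



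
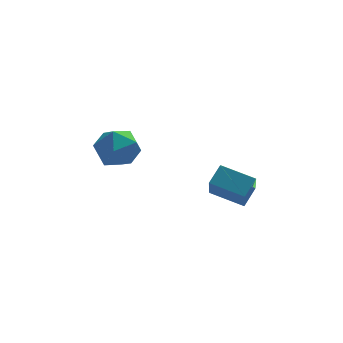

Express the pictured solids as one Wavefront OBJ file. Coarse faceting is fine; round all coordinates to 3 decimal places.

v -3.575 1.601 0.3
v -2.475 2.114 0.504
v -3.025 0.006 1.356
v -1.925 0.519 1.56
v -2.932 0.993 2.084
v -3.272 1.979 1.431
v -2.228 0.141 0.429
v -2.568 1.127 -0.224
v -1.643 1.212 0.583
v -2.078 1.739 1.606
v -3.422 0.381 0.254
v -3.857 0.908 1.277
v 1.488 1.107 -1.823
v 2.134 1.824 -1.11
v 1.709 2.404 -3.329
v 2.356 3.121 -2.616
v 3.024 0.239 -2.344
v 3.671 0.956 -1.631
v 3.246 1.536 -3.85
v 3.892 2.253 -3.137
f 1 12 6
f 1 6 2
f 1 2 8
f 1 8 11
f 1 11 12
f 2 6 10
f 6 12 5
f 12 11 3
f 11 8 7
f 8 2 9
f 4 10 5
f 4 5 3
f 4 3 7
f 4 7 9
f 4 9 10
f 5 10 6
f 3 5 12
f 7 3 11
f 9 7 8
f 10 9 2
f 14 16 13
f 17 14 13
f 13 16 15
f 15 17 13
f 14 20 16
f 18 14 17
f 18 20 14
f 16 20 15
f 19 17 15
f 15 20 19
f 19 18 17
f 20 18 19



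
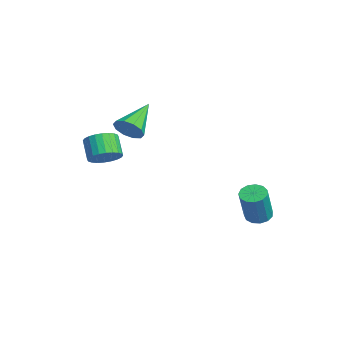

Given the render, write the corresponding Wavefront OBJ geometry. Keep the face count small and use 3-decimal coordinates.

v 2.947 3.847 -2.029
v 3.553 4.118 -2.177
v 4.199 3.644 -0.399
v 3.593 3.373 -0.251
v 3.342 4.4 -2.025
v 3.988 3.927 -0.247
v 3.006 4.506 -1.875
v 3.652 4.033 -0.097
v 2.652 4.403 -1.773
v 3.297 3.93 0.005
v 2.391 4.124 -1.753
v 3.036 3.65 0.025
v 2.306 3.756 -1.821
v 2.952 3.282 -0.042
v 2.425 3.417 -1.954
v 3.071 2.944 -0.176
v 2.71 3.215 -2.111
v 3.356 2.741 -0.333
v 3.07 3.213 -2.243
v 3.716 2.739 -0.464
v 3.391 3.413 -2.306
v 4.037 2.939 -0.528
v 3.571 3.75 -2.281
v 4.217 3.276 -0.503
v -1.291 -2.49 0.468
v -0.689 -2.559 1.077
v -1.586 -2.578 1.962
v -2.189 -2.51 1.352
v -0.72 -2.225 1.053
v -1.617 -2.245 1.938
v -0.838 -1.932 0.94
v -1.735 -1.952 1.824
v -1.025 -1.724 0.755
v -1.922 -1.744 1.639
v -1.253 -1.633 0.526
v -2.15 -1.653 1.41
v -1.487 -1.672 0.288
v -2.384 -1.692 1.173
v -1.69 -1.836 0.078
v -2.588 -1.855 0.962
v -1.834 -2.099 -0.073
v -2.731 -2.119 0.811
v -1.894 -2.422 -0.142
v -2.791 -2.441 0.743
v -1.863 -2.755 -0.118
v -2.76 -2.775 0.767
v -1.745 -3.048 -0.004
v -2.642 -3.068 0.88
v -1.558 -3.256 0.181
v -2.455 -3.276 1.065
v -1.33 -3.347 0.41
v -2.227 -3.367 1.294
v -1.096 -3.308 0.647
v -1.993 -3.328 1.532
v -0.892 -3.145 0.858
v -1.79 -3.164 1.742
v -0.749 -2.881 1.009
v -1.646 -2.901 1.893
v -2.308 -1.125 1.74
v -1.719 -1.004 2.327
v -3.612 0.185 2.78
v -1.654 -0.645 1.957
v -1.838 -0.47 1.505
v -2.202 -0.544 1.142
v -2.607 -0.84 1.008
v -2.897 -1.245 1.154
v -2.963 -1.604 1.523
v -2.779 -1.78 1.975
v -2.415 -1.705 2.338
v -2.01 -1.409 2.472
f 2 1 5
f 2 5 3
f 3 5 6
f 3 6 4
f 5 1 7
f 5 7 6
f 6 7 8
f 6 8 4
f 7 1 9
f 7 9 8
f 8 9 10
f 8 10 4
f 9 1 11
f 9 11 10
f 10 11 12
f 10 12 4
f 11 1 13
f 11 13 12
f 12 13 14
f 12 14 4
f 13 1 15
f 13 15 14
f 14 15 16
f 14 16 4
f 15 1 17
f 15 17 16
f 16 17 18
f 16 18 4
f 17 1 19
f 17 19 18
f 18 19 20
f 18 20 4
f 19 1 21
f 19 21 20
f 20 21 22
f 20 22 4
f 21 1 23
f 21 23 22
f 22 23 24
f 22 24 4
f 23 1 2
f 23 2 24
f 24 2 3
f 24 3 4
f 26 25 29
f 26 29 27
f 27 29 30
f 27 30 28
f 29 25 31
f 29 31 30
f 30 31 32
f 30 32 28
f 31 25 33
f 31 33 32
f 32 33 34
f 32 34 28
f 33 25 35
f 33 35 34
f 34 35 36
f 34 36 28
f 35 25 37
f 35 37 36
f 36 37 38
f 36 38 28
f 37 25 39
f 37 39 38
f 38 39 40
f 38 40 28
f 39 25 41
f 39 41 40
f 40 41 42
f 40 42 28
f 41 25 43
f 41 43 42
f 42 43 44
f 42 44 28
f 43 25 45
f 43 45 44
f 44 45 46
f 44 46 28
f 45 25 47
f 45 47 46
f 46 47 48
f 46 48 28
f 47 25 49
f 47 49 48
f 48 49 50
f 48 50 28
f 49 25 51
f 49 51 50
f 50 51 52
f 50 52 28
f 51 25 53
f 51 53 52
f 52 53 54
f 52 54 28
f 53 25 55
f 53 55 54
f 54 55 56
f 54 56 28
f 55 25 57
f 55 57 56
f 56 57 58
f 56 58 28
f 57 25 26
f 57 26 58
f 58 26 27
f 58 27 28
f 60 59 62
f 60 62 61
f 62 59 63
f 62 63 61
f 63 59 64
f 63 64 61
f 64 59 65
f 64 65 61
f 65 59 66
f 65 66 61
f 66 59 67
f 66 67 61
f 67 59 68
f 67 68 61
f 68 59 69
f 68 69 61
f 69 59 70
f 69 70 61
f 70 59 60
f 70 60 61



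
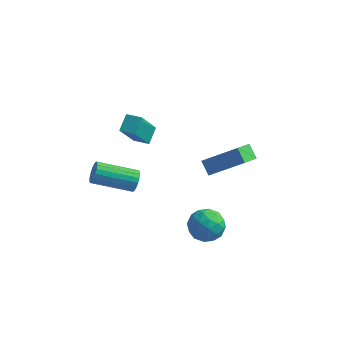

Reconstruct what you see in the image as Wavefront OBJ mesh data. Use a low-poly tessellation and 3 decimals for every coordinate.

v 1.469 0.405 2.317
v 0.959 0.849 2.88
v 1.741 1.446 1.742
v 1.231 1.89 2.304
v 3.169 0.69 3.636
v 2.659 1.134 4.198
v 3.441 1.731 3.06
v 2.931 2.175 3.623
v -1.301 -2.109 3.422
v -1.053 -2.304 3.933
v -2.931 -2.925 4.608
v -3.179 -2.731 4.098
v -1.116 -2.051 3.99
v -2.994 -2.672 4.665
v -1.216 -1.809 3.935
v -3.094 -2.43 4.61
v -1.333 -1.627 3.778
v -3.21 -2.248 4.453
v -1.443 -1.541 3.551
v -3.321 -2.162 4.226
v -1.525 -1.567 3.298
v -3.403 -2.188 3.973
v -1.563 -1.7 3.07
v -3.441 -2.322 3.745
v -1.549 -1.915 2.912
v -3.427 -2.536 3.587
v -1.486 -2.168 2.855
v -3.364 -2.789 3.53
v -1.386 -2.41 2.91
v -3.264 -3.031 3.585
v -1.27 -2.592 3.067
v -3.147 -3.213 3.742
v -1.159 -2.678 3.294
v -3.037 -3.299 3.969
v -1.077 -2.652 3.547
v -2.955 -3.273 4.222
v -1.039 -2.518 3.775
v -2.917 -3.14 4.45
v -4.031 2.924 1.726
v -3.98 3.809 2.269
v -3.653 3.917 0.068
v -3.601 4.803 0.61
v -3.159 2.797 1.85
v -3.107 3.683 2.392
v -2.78 3.791 0.191
v -2.729 4.676 0.734
v 1.688 -0.627 0.304
v 2.57 -0.889 -0.029
v 1.43 -2.111 0.789
v 2.312 -2.373 0.456
v 2.237 -1.784 1.233
v 2.397 -0.867 0.933
v 1.603 -2.133 -0.173
v 1.763 -1.216 -0.473
v 2.517 -1.82 -0.324
v 2.909 -1.604 0.546
v 1.091 -1.396 0.214
v 1.483 -1.18 1.084
v 2.152 -0.628 0.095
v 1.848 -2.372 0.665
v 1.805 -2.026 1.122
v 2.323 -2.18 0.926
v 2.05 -0.615 0.661
v 2.568 -0.769 0.465
v 2.373 -1.295 1.207
v 1.432 -2.231 0.295
v 1.95 -2.385 0.099
v 1.677 -0.82 -0.166
v 2.195 -0.974 -0.362
v 1.627 -1.705 -0.447
v 2.639 -1.329 -0.274
v 2.487 -2.201 0.011
v 2.07 -2.06 -0.359
v 2.164 -1.521 -0.535
v 2.869 -1.202 0.237
v 2.718 -2.074 0.522
v 2.674 -1.728 0.979
v 2.768 -1.189 0.803
v 2.838 -1.749 0.064
v 1.282 -0.926 0.238
v 1.131 -1.798 0.523
v 1.232 -1.811 -0.043
v 1.326 -1.272 -0.219
v 1.513 -0.799 0.749
v 1.361 -1.671 1.034
v 1.836 -1.479 1.295
v 1.93 -0.94 1.119
v 1.162 -1.251 0.696
f 2 4 1
f 5 2 1
f 1 4 3
f 3 5 1
f 2 8 4
f 6 2 5
f 6 8 2
f 4 8 3
f 7 5 3
f 3 8 7
f 7 6 5
f 8 6 7
f 10 9 13
f 10 13 11
f 11 13 14
f 11 14 12
f 13 9 15
f 13 15 14
f 14 15 16
f 14 16 12
f 15 9 17
f 15 17 16
f 16 17 18
f 16 18 12
f 17 9 19
f 17 19 18
f 18 19 20
f 18 20 12
f 19 9 21
f 19 21 20
f 20 21 22
f 20 22 12
f 21 9 23
f 21 23 22
f 22 23 24
f 22 24 12
f 23 9 25
f 23 25 24
f 24 25 26
f 24 26 12
f 25 9 27
f 25 27 26
f 26 27 28
f 26 28 12
f 27 9 29
f 27 29 28
f 28 29 30
f 28 30 12
f 29 9 31
f 29 31 30
f 30 31 32
f 30 32 12
f 31 9 33
f 31 33 32
f 32 33 34
f 32 34 12
f 33 9 35
f 33 35 34
f 34 35 36
f 34 36 12
f 35 9 37
f 35 37 36
f 36 37 38
f 36 38 12
f 37 9 10
f 37 10 38
f 38 10 11
f 38 11 12
f 40 42 39
f 43 40 39
f 39 42 41
f 41 43 39
f 40 46 42
f 44 40 43
f 44 46 40
f 42 46 41
f 45 43 41
f 41 46 45
f 45 44 43
f 46 44 45
f 47 84 63
f 84 58 87
f 63 87 52
f 84 87 63
f 47 63 59
f 63 52 64
f 59 64 48
f 63 64 59
f 47 59 68
f 59 48 69
f 68 69 54
f 59 69 68
f 47 68 80
f 68 54 83
f 80 83 57
f 68 83 80
f 47 80 84
f 80 57 88
f 84 88 58
f 80 88 84
f 48 64 75
f 64 52 78
f 75 78 56
f 64 78 75
f 52 87 65
f 87 58 86
f 65 86 51
f 87 86 65
f 58 88 85
f 88 57 81
f 85 81 49
f 88 81 85
f 57 83 82
f 83 54 70
f 82 70 53
f 83 70 82
f 54 69 74
f 69 48 71
f 74 71 55
f 69 71 74
f 50 76 62
f 76 56 77
f 62 77 51
f 76 77 62
f 50 62 60
f 62 51 61
f 60 61 49
f 62 61 60
f 50 60 67
f 60 49 66
f 67 66 53
f 60 66 67
f 50 67 72
f 67 53 73
f 72 73 55
f 67 73 72
f 50 72 76
f 72 55 79
f 76 79 56
f 72 79 76
f 51 77 65
f 77 56 78
f 65 78 52
f 77 78 65
f 49 61 85
f 61 51 86
f 85 86 58
f 61 86 85
f 53 66 82
f 66 49 81
f 82 81 57
f 66 81 82
f 55 73 74
f 73 53 70
f 74 70 54
f 73 70 74
f 56 79 75
f 79 55 71
f 75 71 48
f 79 71 75



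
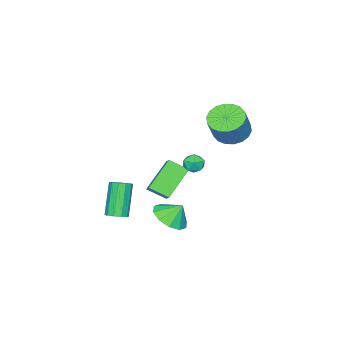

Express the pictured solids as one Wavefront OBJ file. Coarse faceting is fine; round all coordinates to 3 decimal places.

v 0.411 2.17 0.455
v 0.608 1.88 -0.107
v -0.588 1.82 0.287
v -0.391 1.53 -0.275
v -0.187 1.293 0.309
v 0.43 1.51 0.413
v -0.41 2.19 -0.233
v 0.207 2.407 -0.129
v 0.1 1.892 -0.532
v 0.238 1.338 -0.197
v -0.218 2.362 0.377
v -0.08 1.808 0.712
v 0.801 0.918 -3.925
v 1.565 0.41 -3.336
v 0.459 1.482 -2.995
v 1.834 0.977 -3.581
v 1.708 1.522 -3.957
v 1.236 1.836 -4.321
v 0.598 1.799 -4.534
v 0.038 1.426 -4.514
v -0.231 0.859 -4.269
v -0.106 0.315 -3.893
v 0.366 0.001 -3.529
v 1.004 0.037 -3.316
v -2.305 2.615 1.713
v -1.603 1.936 1.386
v -0.732 2.147 2.82
v -1.435 2.825 3.147
v -1.44 2.335 1.229
v -0.57 2.546 2.662
v -1.449 2.789 1.168
v -0.579 3 2.601
v -1.628 3.209 1.215
v -0.757 3.419 2.648
v -1.94 3.511 1.36
v -1.07 3.721 2.793
v -2.325 3.635 1.576
v -1.455 3.846 3.009
v -2.706 3.558 1.818
v -1.836 3.768 3.251
v -3.008 3.293 2.04
v -2.137 3.504 3.474
v -3.17 2.894 2.198
v -2.3 3.105 3.631
v -3.161 2.44 2.259
v -2.291 2.651 3.692
v -2.983 2.021 2.212
v -2.112 2.231 3.645
v -2.67 1.719 2.067
v -1.8 1.929 3.5
v -2.285 1.594 1.851
v -1.415 1.805 3.284
v -1.904 1.672 1.609
v -1.034 1.882 3.042
v 3.086 -0.802 -3.283
v 3.476 -1.274 -3.188
v 2.484 -1.731 -1.382
v 2.094 -1.258 -1.477
v 3.627 -0.961 -3.026
v 2.635 -1.418 -1.22
v 3.571 -0.587 -2.962
v 2.579 -1.044 -1.156
v 3.33 -0.296 -3.02
v 2.338 -0.752 -1.215
v 2.996 -0.197 -3.179
v 2.003 -0.654 -1.374
v 2.696 -0.329 -3.378
v 1.704 -0.786 -1.572
v 2.545 -0.642 -3.54
v 1.553 -1.099 -1.734
v 2.601 -1.016 -3.604
v 1.609 -1.473 -1.798
v 2.842 -1.308 -3.545
v 1.85 -1.764 -1.74
v 3.177 -1.406 -3.386
v 2.184 -1.863 -1.581
v -1.701 -2.497 -4.386
v -3.337 -2.362 -2.966
v -2.124 -1.465 -4.972
v -3.76 -1.33 -3.552
v -1.04 -1.83 -3.688
v -2.676 -1.695 -2.268
v -1.463 -0.798 -4.274
v -3.099 -0.663 -2.854
f 1 12 6
f 1 6 2
f 1 2 8
f 1 8 11
f 1 11 12
f 2 6 10
f 6 12 5
f 12 11 3
f 11 8 7
f 8 2 9
f 4 10 5
f 4 5 3
f 4 3 7
f 4 7 9
f 4 9 10
f 5 10 6
f 3 5 12
f 7 3 11
f 9 7 8
f 10 9 2
f 14 13 16
f 14 16 15
f 16 13 17
f 16 17 15
f 17 13 18
f 17 18 15
f 18 13 19
f 18 19 15
f 19 13 20
f 19 20 15
f 20 13 21
f 20 21 15
f 21 13 22
f 21 22 15
f 22 13 23
f 22 23 15
f 23 13 24
f 23 24 15
f 24 13 14
f 24 14 15
f 26 25 29
f 26 29 27
f 27 29 30
f 27 30 28
f 29 25 31
f 29 31 30
f 30 31 32
f 30 32 28
f 31 25 33
f 31 33 32
f 32 33 34
f 32 34 28
f 33 25 35
f 33 35 34
f 34 35 36
f 34 36 28
f 35 25 37
f 35 37 36
f 36 37 38
f 36 38 28
f 37 25 39
f 37 39 38
f 38 39 40
f 38 40 28
f 39 25 41
f 39 41 40
f 40 41 42
f 40 42 28
f 41 25 43
f 41 43 42
f 42 43 44
f 42 44 28
f 43 25 45
f 43 45 44
f 44 45 46
f 44 46 28
f 45 25 47
f 45 47 46
f 46 47 48
f 46 48 28
f 47 25 49
f 47 49 48
f 48 49 50
f 48 50 28
f 49 25 51
f 49 51 50
f 50 51 52
f 50 52 28
f 51 25 53
f 51 53 52
f 52 53 54
f 52 54 28
f 53 25 26
f 53 26 54
f 54 26 27
f 54 27 28
f 56 55 59
f 56 59 57
f 57 59 60
f 57 60 58
f 59 55 61
f 59 61 60
f 60 61 62
f 60 62 58
f 61 55 63
f 61 63 62
f 62 63 64
f 62 64 58
f 63 55 65
f 63 65 64
f 64 65 66
f 64 66 58
f 65 55 67
f 65 67 66
f 66 67 68
f 66 68 58
f 67 55 69
f 67 69 68
f 68 69 70
f 68 70 58
f 69 55 71
f 69 71 70
f 70 71 72
f 70 72 58
f 71 55 73
f 71 73 72
f 72 73 74
f 72 74 58
f 73 55 75
f 73 75 74
f 74 75 76
f 74 76 58
f 75 55 56
f 75 56 76
f 76 56 57
f 76 57 58
f 78 80 77
f 81 78 77
f 77 80 79
f 79 81 77
f 78 84 80
f 82 78 81
f 82 84 78
f 80 84 79
f 83 81 79
f 79 84 83
f 83 82 81
f 84 82 83



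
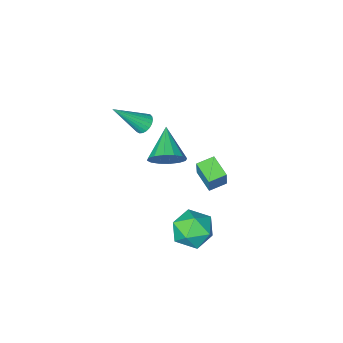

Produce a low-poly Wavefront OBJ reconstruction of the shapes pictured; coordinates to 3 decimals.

v -2.232 2.033 1.218
v -2.039 2.29 2.228
v -2.175 3.173 0.918
v -1.982 3.429 1.928
v -1.358 1.951 1.072
v -1.165 2.207 2.082
v -1.301 3.09 0.772
v -1.108 3.347 1.782
v -2.321 -2.296 -2.369
v -1.619 -2.286 -1.714
v -3.139 -3.744 -1.471
v -1.966 -1.979 -1.535
v -2.409 -1.757 -1.58
v -2.827 -1.679 -1.836
v -3.11 -1.767 -2.235
v -3.182 -1.996 -2.67
v -3.023 -2.306 -3.024
v -2.675 -2.613 -3.203
v -2.233 -2.836 -3.158
v -1.814 -2.913 -2.902
v -1.531 -2.826 -2.503
v -1.46 -2.596 -2.068
v -0.266 3.808 -2.454
v 0.406 2.956 -2.322
v -1.446 3.044 -1.378
v -0.774 2.192 -1.246
v -0.511 3.166 -0.823
v 0.218 3.638 -1.488
v -1.258 2.362 -2.212
v -0.529 2.834 -2.877
v -0.207 2.062 -2.172
v 0.254 2.559 -1.314
v -1.294 3.441 -2.386
v -0.833 3.938 -1.528
v -1.019 -2.152 1.314
v -0.616 -1.889 1.009
v 0.359 -2.628 2.726
v -0.696 -1.713 1.146
v -0.832 -1.613 1.313
v -1 -1.607 1.479
v -1.172 -1.694 1.617
v -1.317 -1.861 1.703
v -1.411 -2.077 1.721
v -1.437 -2.307 1.669
v -1.391 -2.51 1.556
v -1.28 -2.651 1.4
v -1.125 -2.706 1.23
v -0.951 -2.664 1.074
v -0.789 -2.535 0.96
v -0.667 -2.339 0.907
v -0.605 -2.11 0.924
f 2 4 1
f 5 2 1
f 1 4 3
f 3 5 1
f 2 8 4
f 6 2 5
f 6 8 2
f 4 8 3
f 7 5 3
f 3 8 7
f 7 6 5
f 8 6 7
f 10 9 12
f 10 12 11
f 12 9 13
f 12 13 11
f 13 9 14
f 13 14 11
f 14 9 15
f 14 15 11
f 15 9 16
f 15 16 11
f 16 9 17
f 16 17 11
f 17 9 18
f 17 18 11
f 18 9 19
f 18 19 11
f 19 9 20
f 19 20 11
f 20 9 21
f 20 21 11
f 21 9 22
f 21 22 11
f 22 9 10
f 22 10 11
f 23 34 28
f 23 28 24
f 23 24 30
f 23 30 33
f 23 33 34
f 24 28 32
f 28 34 27
f 34 33 25
f 33 30 29
f 30 24 31
f 26 32 27
f 26 27 25
f 26 25 29
f 26 29 31
f 26 31 32
f 27 32 28
f 25 27 34
f 29 25 33
f 31 29 30
f 32 31 24
f 36 35 38
f 36 38 37
f 38 35 39
f 38 39 37
f 39 35 40
f 39 40 37
f 40 35 41
f 40 41 37
f 41 35 42
f 41 42 37
f 42 35 43
f 42 43 37
f 43 35 44
f 43 44 37
f 44 35 45
f 44 45 37
f 45 35 46
f 45 46 37
f 46 35 47
f 46 47 37
f 47 35 48
f 47 48 37
f 48 35 49
f 48 49 37
f 49 35 50
f 49 50 37
f 50 35 51
f 50 51 37
f 51 35 36
f 51 36 37

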